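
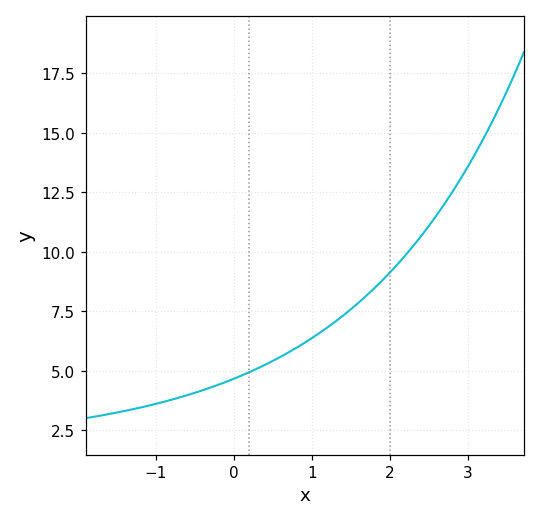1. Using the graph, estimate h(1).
6.38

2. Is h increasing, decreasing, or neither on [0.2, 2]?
increasing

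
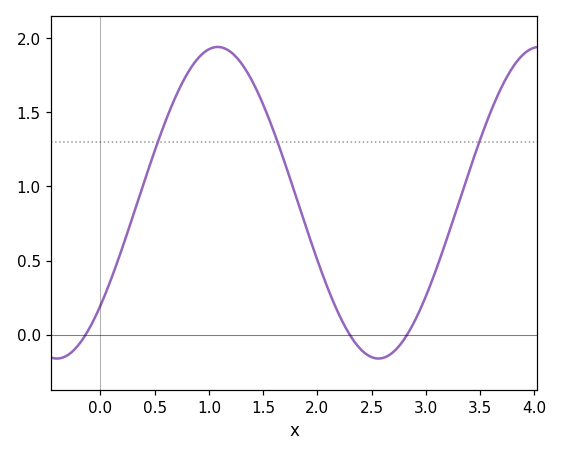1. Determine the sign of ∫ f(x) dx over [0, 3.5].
positive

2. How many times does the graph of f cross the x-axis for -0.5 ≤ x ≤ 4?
3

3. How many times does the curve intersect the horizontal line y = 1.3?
3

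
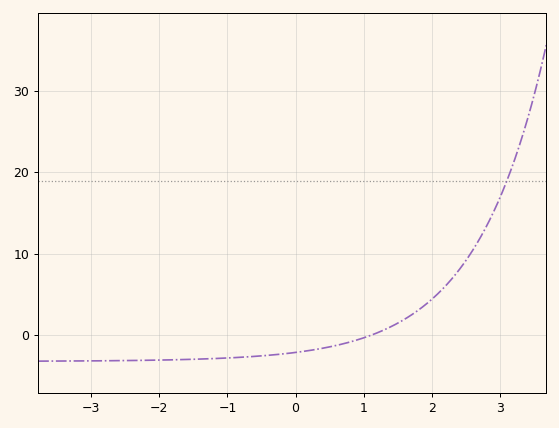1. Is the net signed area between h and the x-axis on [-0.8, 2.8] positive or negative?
positive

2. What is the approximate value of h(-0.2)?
-2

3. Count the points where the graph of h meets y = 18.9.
1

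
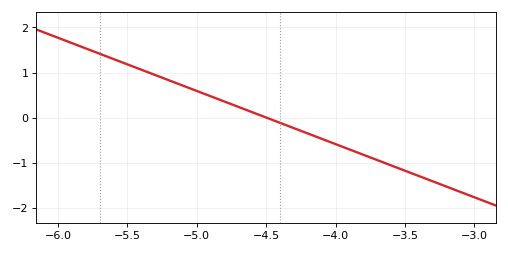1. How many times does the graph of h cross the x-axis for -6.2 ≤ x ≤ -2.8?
1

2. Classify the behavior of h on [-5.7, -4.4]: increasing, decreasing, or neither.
decreasing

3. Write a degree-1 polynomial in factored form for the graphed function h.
y = -1.18(x + 4.5)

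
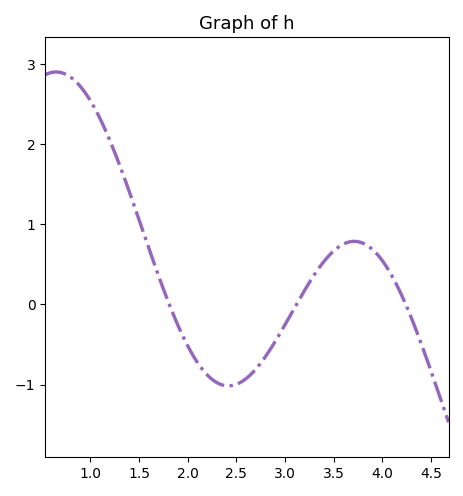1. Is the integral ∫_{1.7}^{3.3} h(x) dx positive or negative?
negative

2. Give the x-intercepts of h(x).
1.8, 3.1, 4.2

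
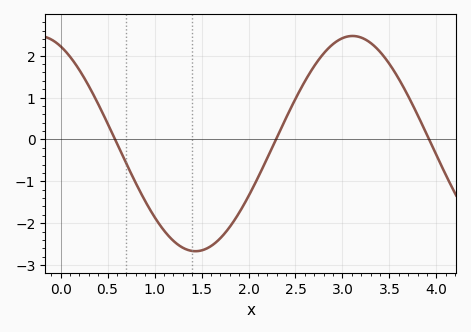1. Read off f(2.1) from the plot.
-0.9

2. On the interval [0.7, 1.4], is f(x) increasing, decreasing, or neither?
decreasing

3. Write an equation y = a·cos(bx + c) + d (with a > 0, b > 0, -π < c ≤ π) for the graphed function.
y = 2.57cos(1.9x + 0.44) - 0.1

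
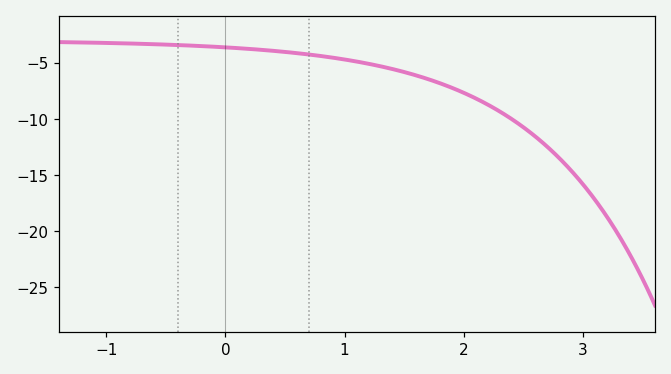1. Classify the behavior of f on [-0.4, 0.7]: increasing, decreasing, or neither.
decreasing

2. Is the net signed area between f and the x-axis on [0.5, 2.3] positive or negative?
negative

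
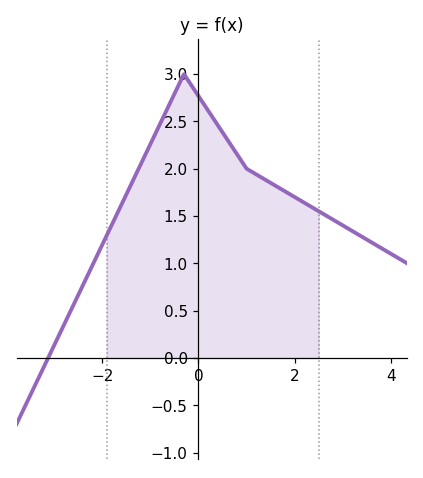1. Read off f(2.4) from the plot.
1.6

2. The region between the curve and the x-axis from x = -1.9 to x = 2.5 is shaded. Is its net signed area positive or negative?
positive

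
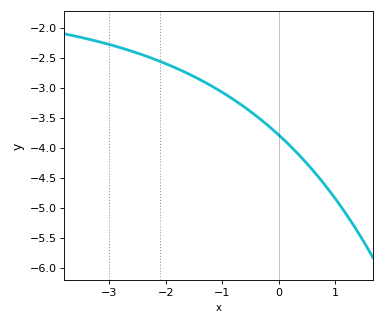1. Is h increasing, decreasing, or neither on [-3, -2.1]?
decreasing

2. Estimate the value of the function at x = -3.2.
-2.23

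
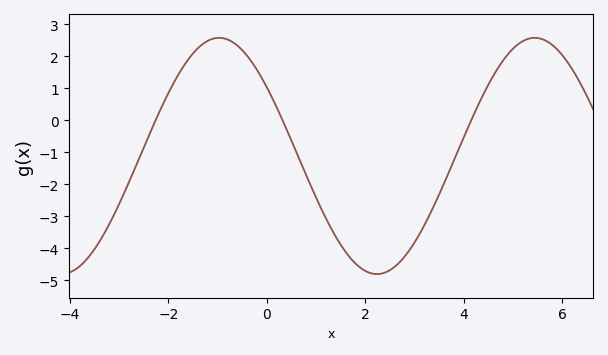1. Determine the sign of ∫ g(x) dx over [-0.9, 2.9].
negative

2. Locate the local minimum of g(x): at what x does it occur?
2.24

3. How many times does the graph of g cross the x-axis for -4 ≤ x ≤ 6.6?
3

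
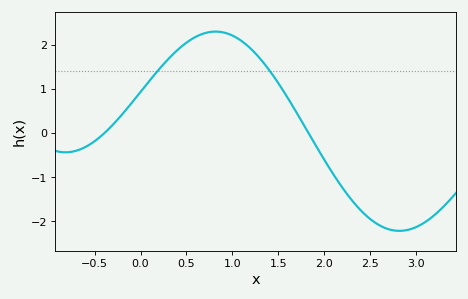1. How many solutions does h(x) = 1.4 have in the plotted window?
2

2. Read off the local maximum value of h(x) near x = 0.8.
2.3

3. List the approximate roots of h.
-0.392, 1.83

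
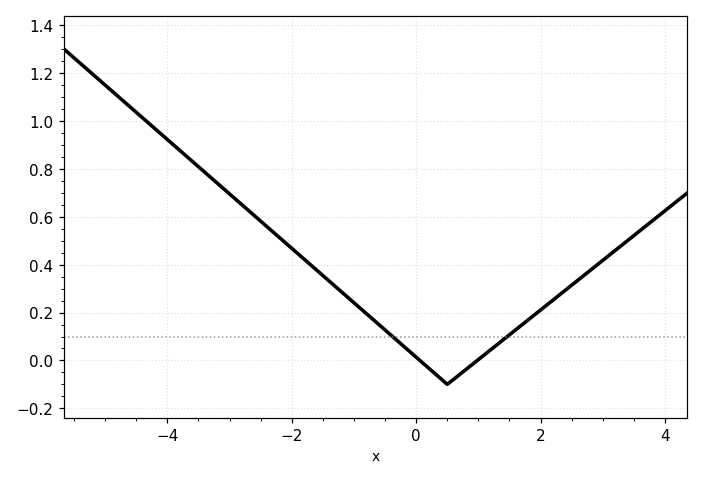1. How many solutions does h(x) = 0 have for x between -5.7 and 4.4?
2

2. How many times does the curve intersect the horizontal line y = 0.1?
2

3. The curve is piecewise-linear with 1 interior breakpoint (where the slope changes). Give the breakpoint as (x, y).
(0.5, -0.1)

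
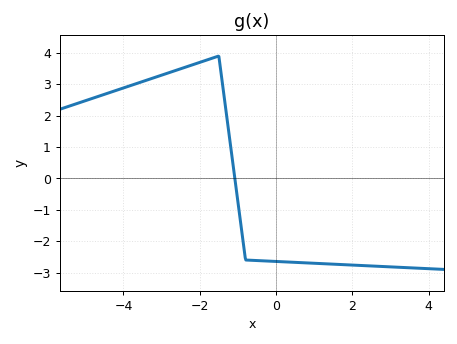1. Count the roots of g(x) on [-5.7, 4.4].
1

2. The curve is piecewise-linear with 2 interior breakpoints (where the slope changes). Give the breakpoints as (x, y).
(-1.5, 3.9); (-0.8, -2.6)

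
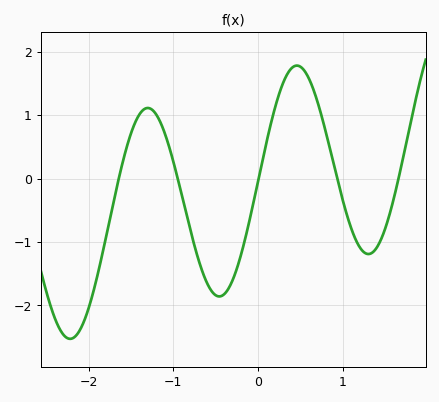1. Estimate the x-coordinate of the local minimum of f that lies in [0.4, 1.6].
1.3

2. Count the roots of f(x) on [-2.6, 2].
5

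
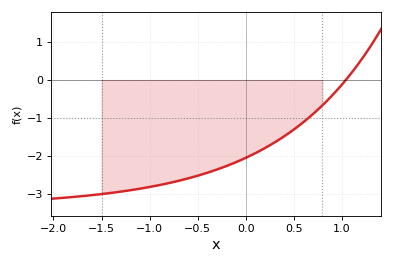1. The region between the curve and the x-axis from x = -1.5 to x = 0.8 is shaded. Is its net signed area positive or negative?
negative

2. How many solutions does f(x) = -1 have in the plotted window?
1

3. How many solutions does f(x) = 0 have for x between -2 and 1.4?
1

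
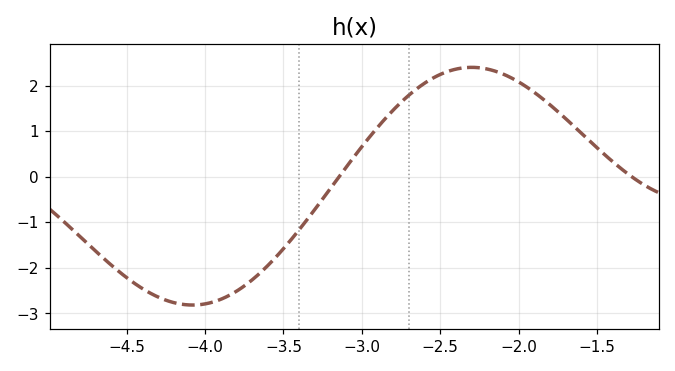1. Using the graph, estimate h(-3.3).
-0.7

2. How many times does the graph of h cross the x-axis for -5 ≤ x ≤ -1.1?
2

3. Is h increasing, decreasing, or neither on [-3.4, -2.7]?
increasing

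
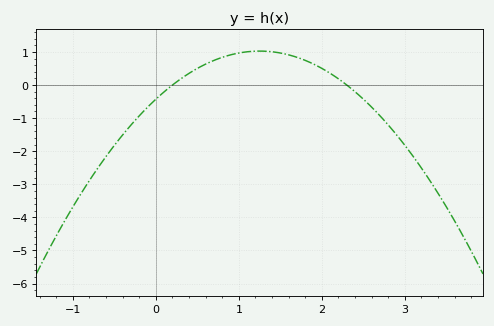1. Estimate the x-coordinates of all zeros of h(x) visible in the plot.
0.2, 2.3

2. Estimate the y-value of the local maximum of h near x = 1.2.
1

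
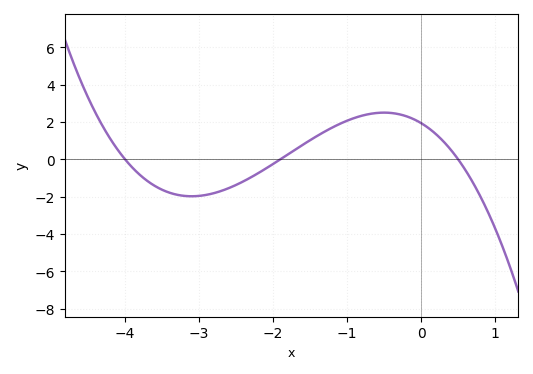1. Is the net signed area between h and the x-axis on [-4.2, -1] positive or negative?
negative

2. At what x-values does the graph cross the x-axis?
-4, -1.9, 0.5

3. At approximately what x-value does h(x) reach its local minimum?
-3.1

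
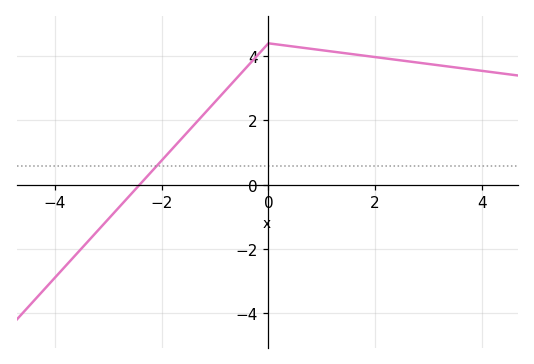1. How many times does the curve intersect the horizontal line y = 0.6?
1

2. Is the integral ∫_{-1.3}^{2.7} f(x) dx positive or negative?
positive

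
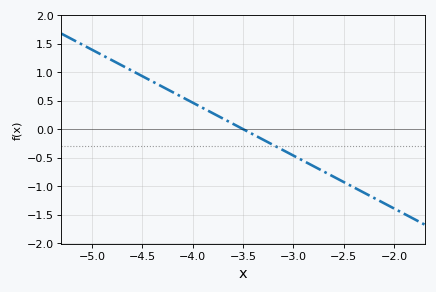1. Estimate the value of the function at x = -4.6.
1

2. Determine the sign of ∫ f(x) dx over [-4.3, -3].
positive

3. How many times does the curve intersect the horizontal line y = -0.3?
1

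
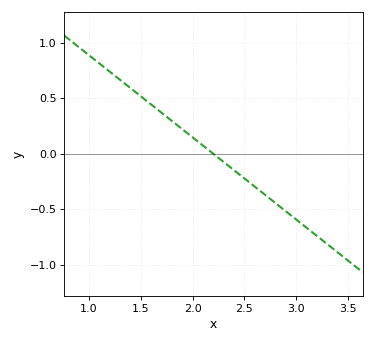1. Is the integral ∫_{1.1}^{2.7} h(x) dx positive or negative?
positive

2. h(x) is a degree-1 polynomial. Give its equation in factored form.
y = -0.74(x - 2.2)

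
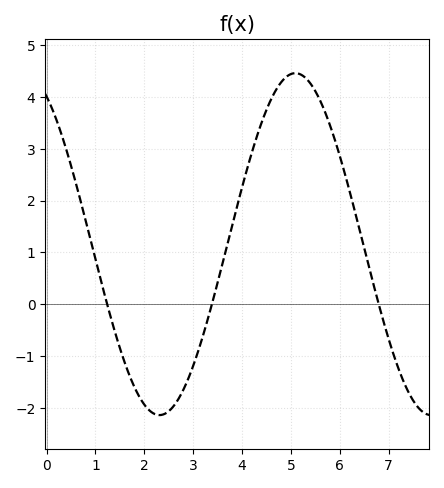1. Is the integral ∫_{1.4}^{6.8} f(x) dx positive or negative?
positive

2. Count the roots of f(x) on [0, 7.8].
3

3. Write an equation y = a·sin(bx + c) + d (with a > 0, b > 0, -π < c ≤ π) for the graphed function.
y = 3.3sin(1.13x + 2.1) + 1.16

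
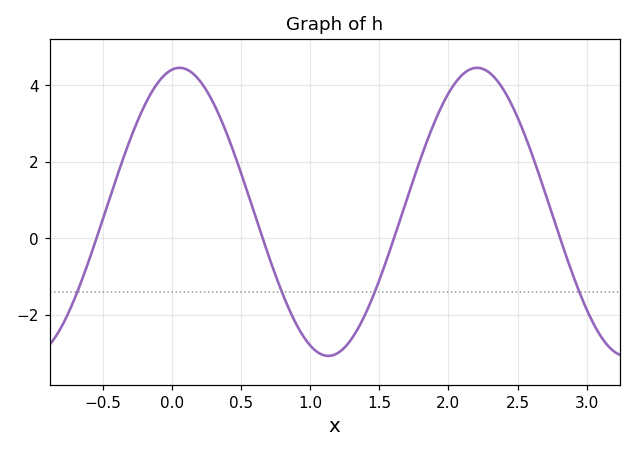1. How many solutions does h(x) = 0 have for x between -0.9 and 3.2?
4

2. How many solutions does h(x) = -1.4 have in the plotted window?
4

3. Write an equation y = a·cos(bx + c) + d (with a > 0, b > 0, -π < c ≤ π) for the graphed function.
y = 3.77cos(2.92x - 0.162) + 0.69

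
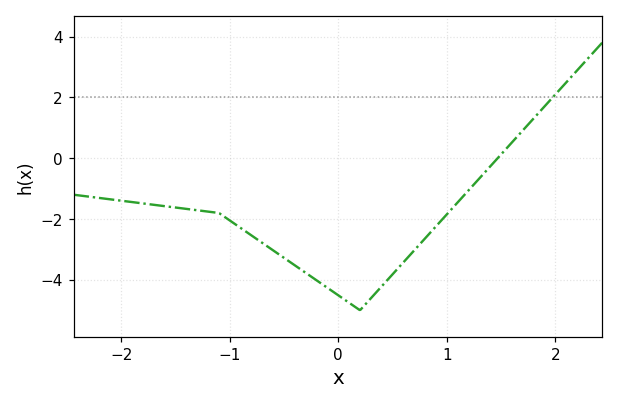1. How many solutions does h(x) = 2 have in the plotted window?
1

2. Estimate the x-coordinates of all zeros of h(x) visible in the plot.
1.5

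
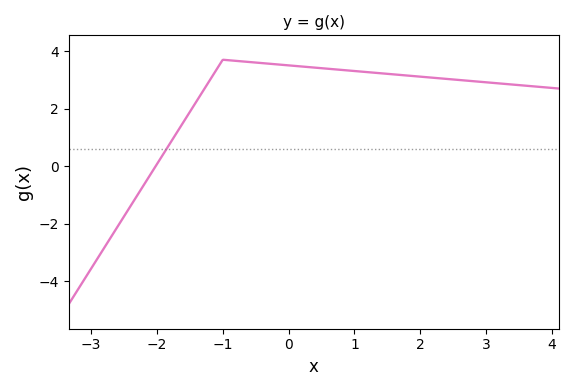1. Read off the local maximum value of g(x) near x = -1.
3.7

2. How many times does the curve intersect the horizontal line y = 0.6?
1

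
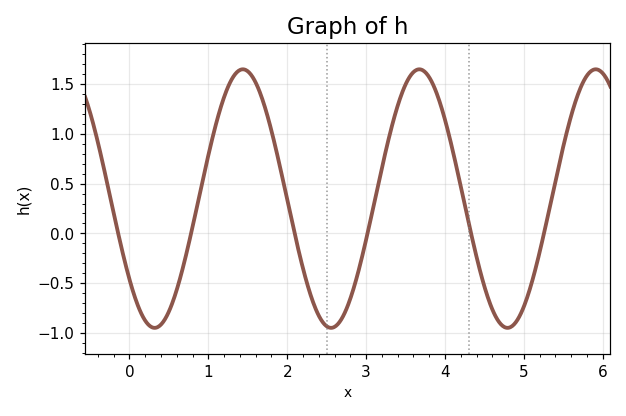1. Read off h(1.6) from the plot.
1.52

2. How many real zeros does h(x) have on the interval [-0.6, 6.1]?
6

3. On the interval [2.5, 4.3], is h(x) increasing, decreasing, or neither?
neither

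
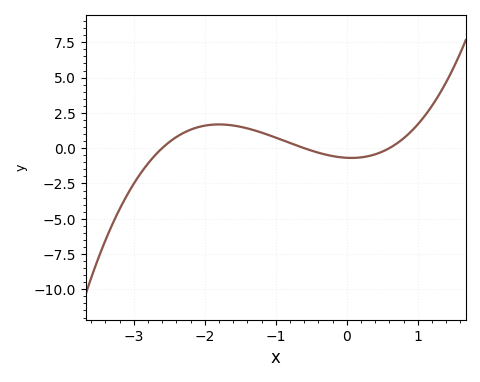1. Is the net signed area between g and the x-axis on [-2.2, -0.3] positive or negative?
positive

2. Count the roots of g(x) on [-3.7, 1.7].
3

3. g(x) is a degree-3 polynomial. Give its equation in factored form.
y = 0.73(x + 2.6)(x + 0.6)(x - 0.6)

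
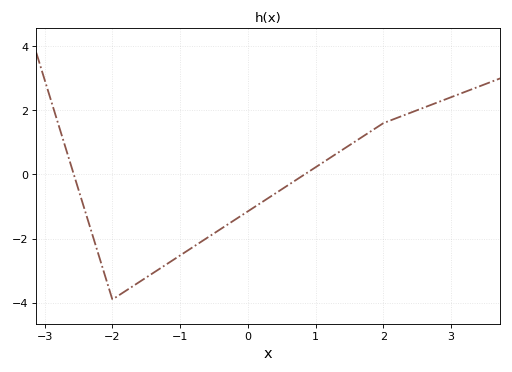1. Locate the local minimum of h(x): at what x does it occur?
-2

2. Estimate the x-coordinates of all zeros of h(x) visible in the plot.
-2.6, 0.8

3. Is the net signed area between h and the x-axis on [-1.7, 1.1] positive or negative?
negative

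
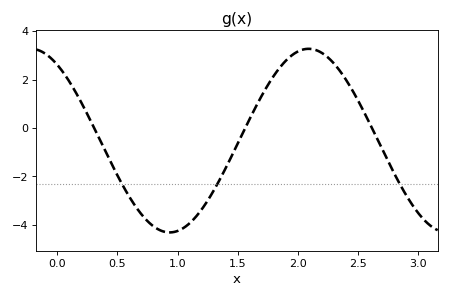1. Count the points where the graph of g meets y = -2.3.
3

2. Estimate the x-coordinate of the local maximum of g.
2.1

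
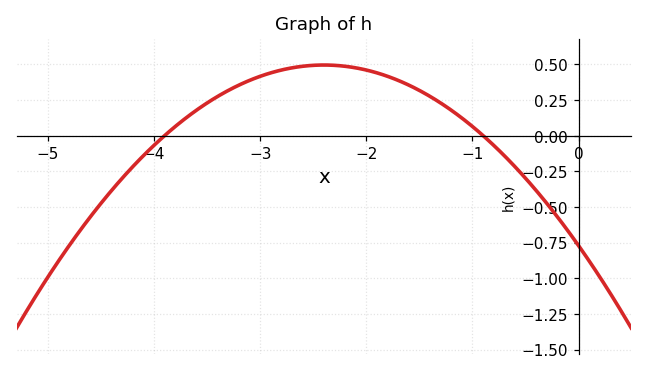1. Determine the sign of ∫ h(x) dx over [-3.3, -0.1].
positive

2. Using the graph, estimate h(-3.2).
0.354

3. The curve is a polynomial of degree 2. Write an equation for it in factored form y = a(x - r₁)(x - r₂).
y = -0.22(x + 3.9)(x + 0.9)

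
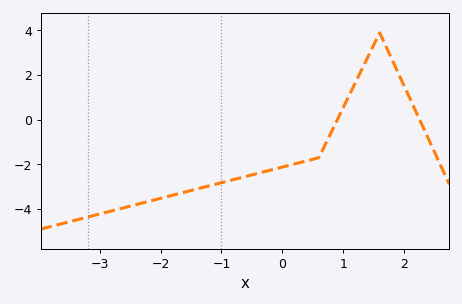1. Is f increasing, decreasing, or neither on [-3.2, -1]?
increasing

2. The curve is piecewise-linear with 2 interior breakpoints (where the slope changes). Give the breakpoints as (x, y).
(0.6, -1.7); (1.6, 3.9)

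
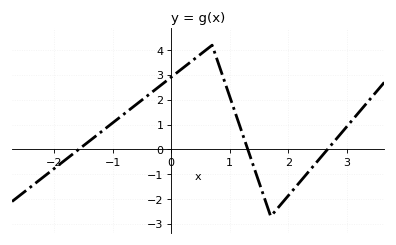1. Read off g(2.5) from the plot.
-0.473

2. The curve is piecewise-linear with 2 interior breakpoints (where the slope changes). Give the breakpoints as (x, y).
(0.7, 4.2); (1.7, -2.7)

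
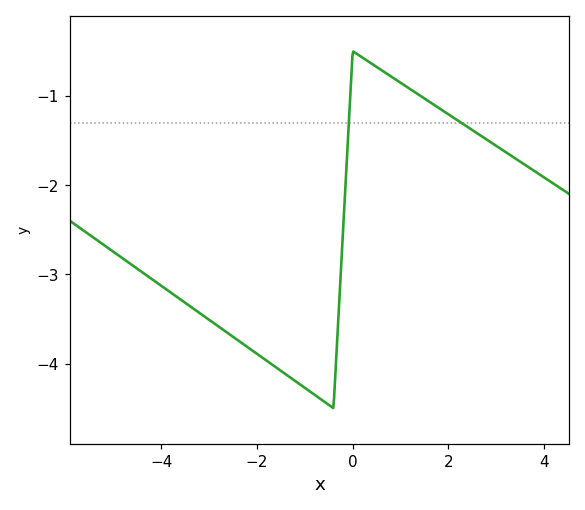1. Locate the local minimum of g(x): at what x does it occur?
-0.401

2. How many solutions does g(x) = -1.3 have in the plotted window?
2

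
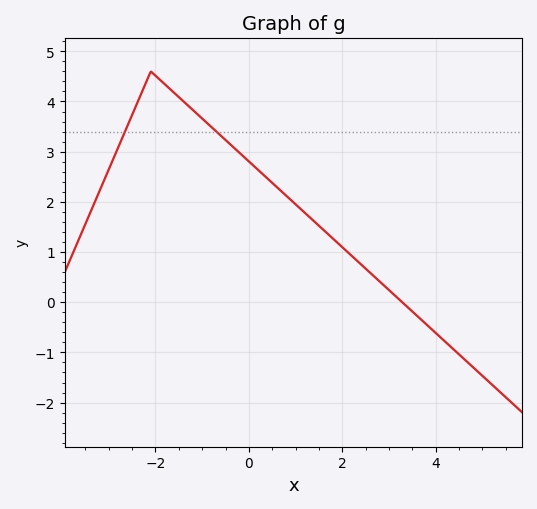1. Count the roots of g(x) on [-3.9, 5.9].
1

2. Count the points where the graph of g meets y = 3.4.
2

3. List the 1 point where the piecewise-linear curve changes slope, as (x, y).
(-2.1, 4.6)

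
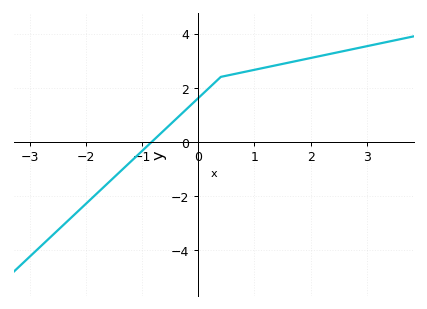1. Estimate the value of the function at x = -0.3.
1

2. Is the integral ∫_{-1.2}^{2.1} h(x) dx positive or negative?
positive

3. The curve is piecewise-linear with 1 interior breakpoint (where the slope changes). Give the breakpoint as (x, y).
(0.4, 2.4)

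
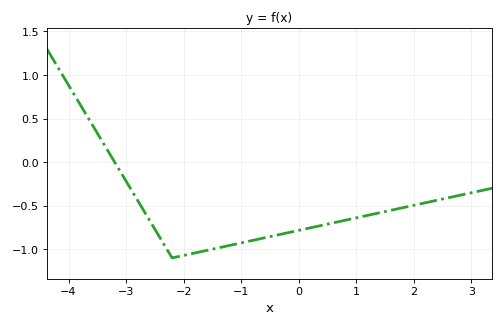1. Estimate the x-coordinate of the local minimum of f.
-2.2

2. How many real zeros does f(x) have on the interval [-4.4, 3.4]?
1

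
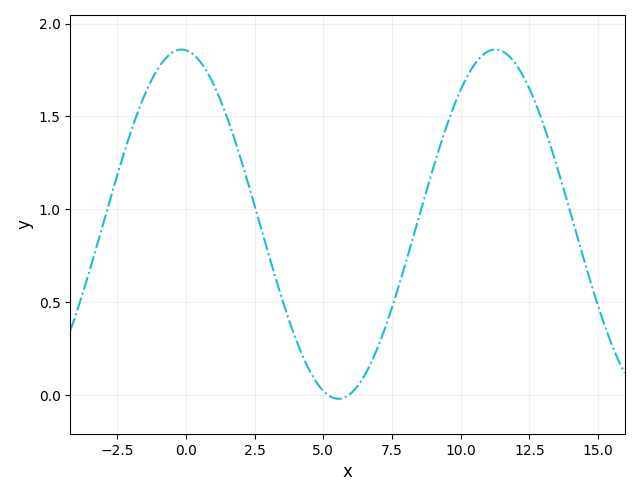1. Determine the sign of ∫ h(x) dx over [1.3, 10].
positive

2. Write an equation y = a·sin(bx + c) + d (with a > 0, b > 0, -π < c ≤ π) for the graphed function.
y = 0.94sin(0.55x + 1.66) + 0.92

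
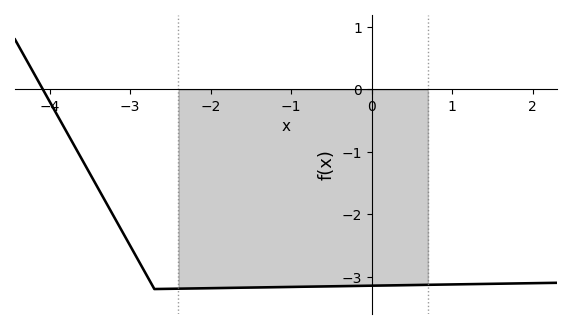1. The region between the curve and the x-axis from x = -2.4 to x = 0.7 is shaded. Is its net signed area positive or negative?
negative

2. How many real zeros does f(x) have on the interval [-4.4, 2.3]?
1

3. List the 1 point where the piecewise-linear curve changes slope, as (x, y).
(-2.7, -3.2)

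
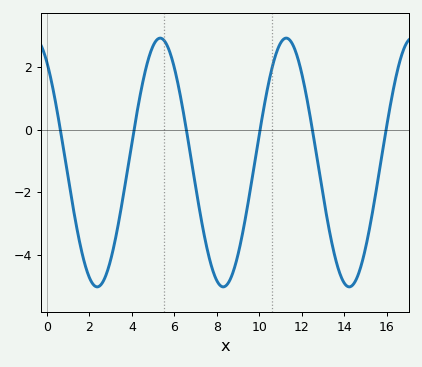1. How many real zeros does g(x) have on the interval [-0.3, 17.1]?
6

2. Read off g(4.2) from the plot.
0.391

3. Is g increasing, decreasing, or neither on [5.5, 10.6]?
neither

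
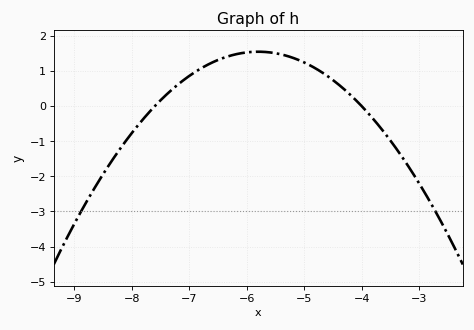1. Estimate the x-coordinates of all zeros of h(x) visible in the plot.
-7.6, -4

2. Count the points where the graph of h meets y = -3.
2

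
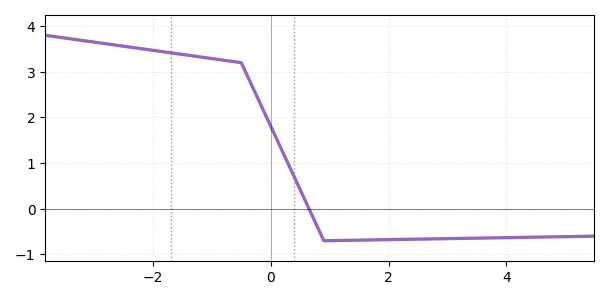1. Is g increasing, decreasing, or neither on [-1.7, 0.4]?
decreasing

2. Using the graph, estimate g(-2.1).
3.49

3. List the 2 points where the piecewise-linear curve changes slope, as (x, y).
(-0.5, 3.2); (0.9, -0.7)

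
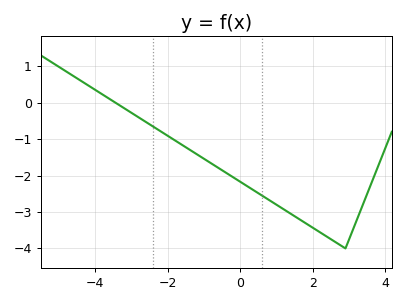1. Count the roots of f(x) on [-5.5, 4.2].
1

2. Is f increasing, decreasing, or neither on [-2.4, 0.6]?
decreasing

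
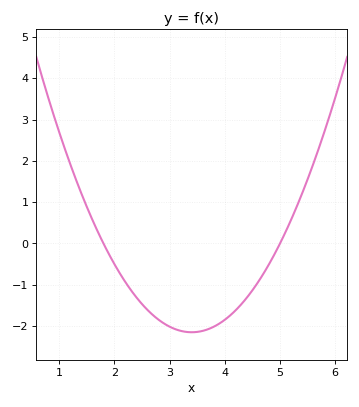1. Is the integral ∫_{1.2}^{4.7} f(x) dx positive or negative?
negative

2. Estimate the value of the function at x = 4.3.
-1.47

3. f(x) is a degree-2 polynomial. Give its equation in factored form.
y = 0.84(x - 1.8)(x - 5)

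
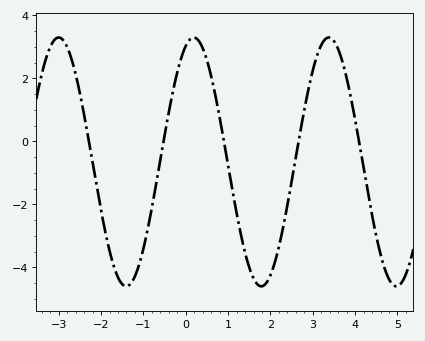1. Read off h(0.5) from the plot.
2.6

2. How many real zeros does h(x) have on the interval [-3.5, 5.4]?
5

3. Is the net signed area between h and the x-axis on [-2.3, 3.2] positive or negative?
negative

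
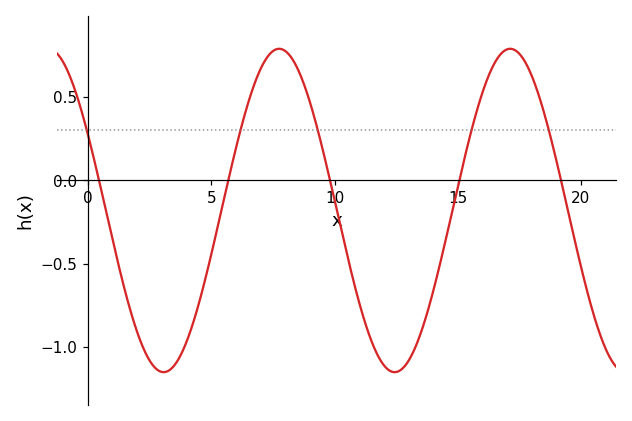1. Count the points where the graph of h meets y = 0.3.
5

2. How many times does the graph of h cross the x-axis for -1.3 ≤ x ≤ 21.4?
5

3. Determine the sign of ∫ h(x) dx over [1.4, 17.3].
negative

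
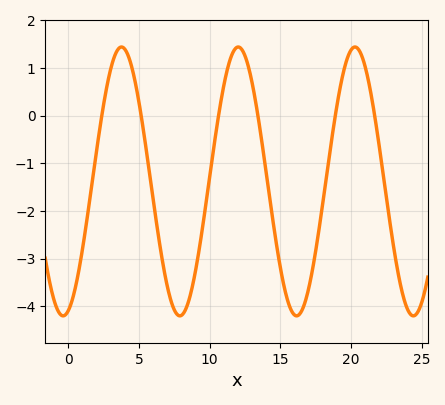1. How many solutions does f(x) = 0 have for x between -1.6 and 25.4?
6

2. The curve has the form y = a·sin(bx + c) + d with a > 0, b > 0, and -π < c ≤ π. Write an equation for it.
y = 2.82sin(0.76x - 1.28) - 1.38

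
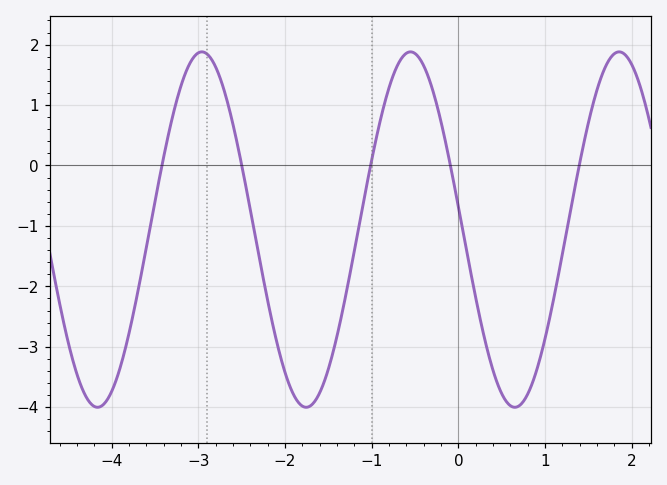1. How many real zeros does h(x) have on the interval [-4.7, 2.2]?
5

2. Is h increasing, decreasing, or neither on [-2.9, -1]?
neither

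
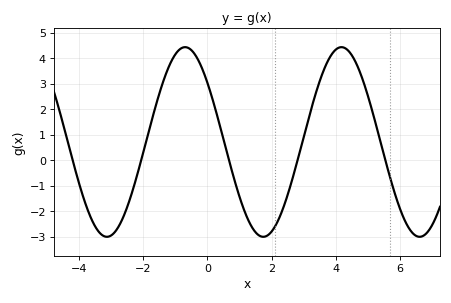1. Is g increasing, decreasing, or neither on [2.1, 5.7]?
neither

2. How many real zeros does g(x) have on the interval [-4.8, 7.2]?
5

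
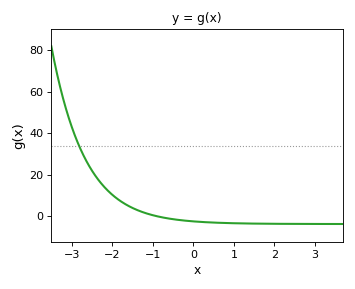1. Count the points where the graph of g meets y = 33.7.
1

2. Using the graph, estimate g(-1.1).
1.04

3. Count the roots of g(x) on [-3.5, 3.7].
1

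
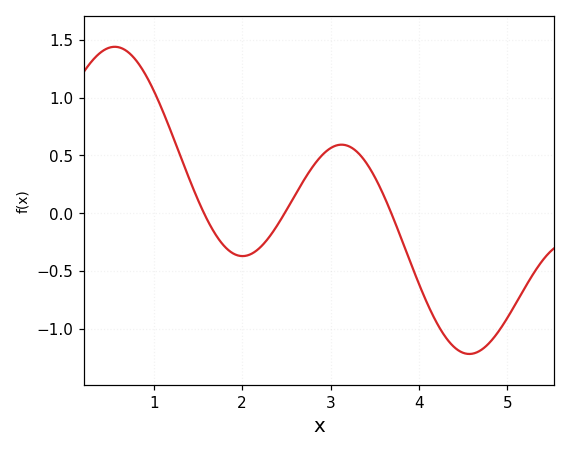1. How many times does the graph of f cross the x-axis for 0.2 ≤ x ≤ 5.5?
3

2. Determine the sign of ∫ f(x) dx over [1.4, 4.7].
negative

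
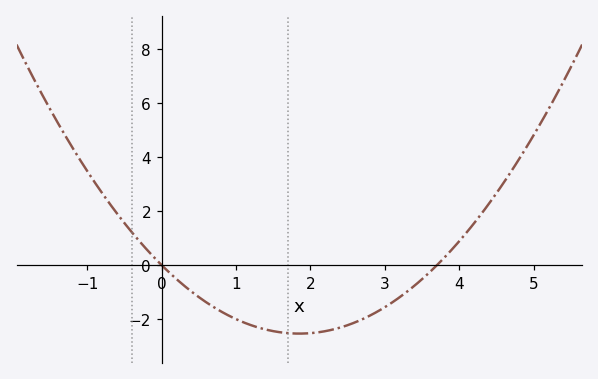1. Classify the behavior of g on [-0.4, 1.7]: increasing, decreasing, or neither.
decreasing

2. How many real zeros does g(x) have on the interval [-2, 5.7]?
2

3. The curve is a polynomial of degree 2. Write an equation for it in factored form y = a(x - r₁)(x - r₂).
y = 0.74(x - 0)(x - 3.7)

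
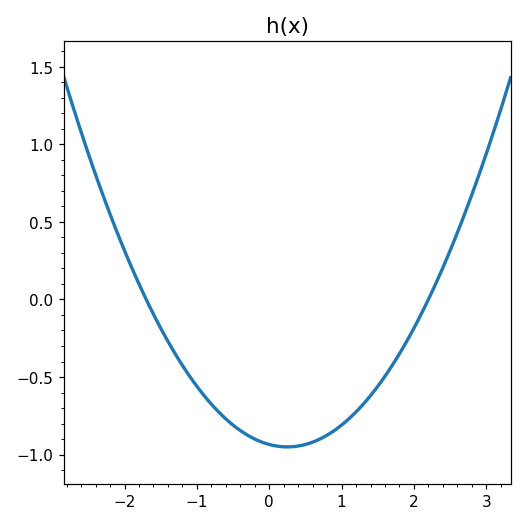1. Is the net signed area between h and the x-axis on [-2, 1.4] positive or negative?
negative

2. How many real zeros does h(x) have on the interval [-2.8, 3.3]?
2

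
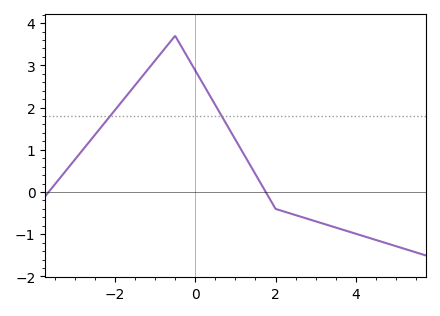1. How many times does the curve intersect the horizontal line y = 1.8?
2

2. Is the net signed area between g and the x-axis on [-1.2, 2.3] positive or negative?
positive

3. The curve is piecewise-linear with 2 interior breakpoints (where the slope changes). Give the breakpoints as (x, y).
(-0.5, 3.7); (2, -0.4)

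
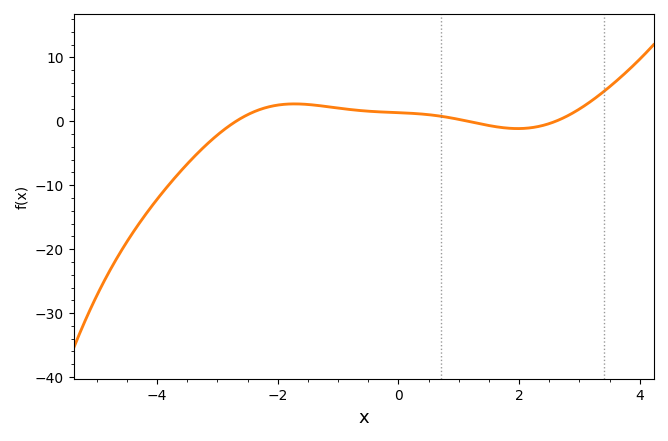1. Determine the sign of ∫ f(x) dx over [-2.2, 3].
positive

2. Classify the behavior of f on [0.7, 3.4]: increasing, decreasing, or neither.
neither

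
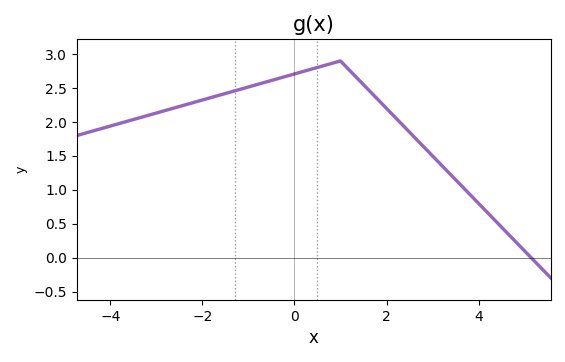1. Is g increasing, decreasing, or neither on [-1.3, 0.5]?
increasing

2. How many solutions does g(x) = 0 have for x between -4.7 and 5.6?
1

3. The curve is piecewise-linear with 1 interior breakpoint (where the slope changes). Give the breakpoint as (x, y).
(1, 2.9)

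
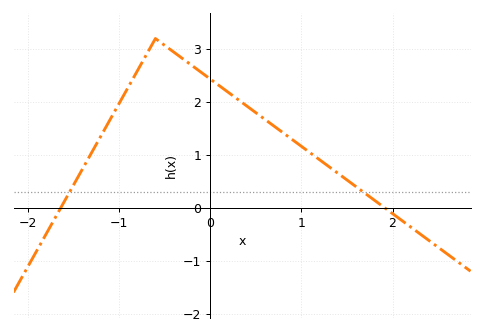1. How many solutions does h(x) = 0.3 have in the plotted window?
2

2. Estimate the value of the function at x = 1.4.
0.653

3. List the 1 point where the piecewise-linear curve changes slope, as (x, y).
(-0.6, 3.2)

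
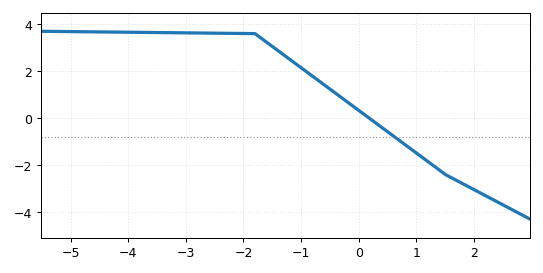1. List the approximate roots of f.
0.18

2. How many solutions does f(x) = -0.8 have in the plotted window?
1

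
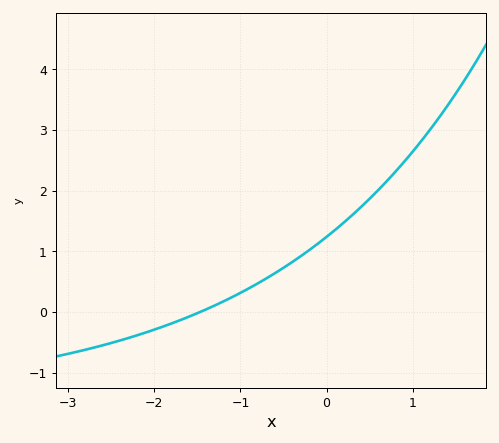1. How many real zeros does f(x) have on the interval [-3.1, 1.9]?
1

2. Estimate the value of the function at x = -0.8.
0.472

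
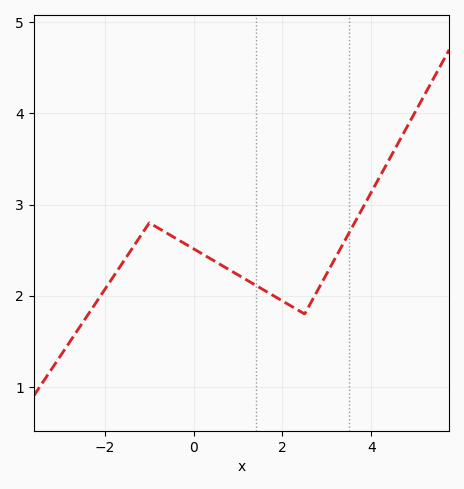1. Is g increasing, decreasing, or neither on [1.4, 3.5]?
neither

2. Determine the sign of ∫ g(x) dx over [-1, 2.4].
positive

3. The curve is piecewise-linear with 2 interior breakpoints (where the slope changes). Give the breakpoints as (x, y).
(-1, 2.8); (2.5, 1.8)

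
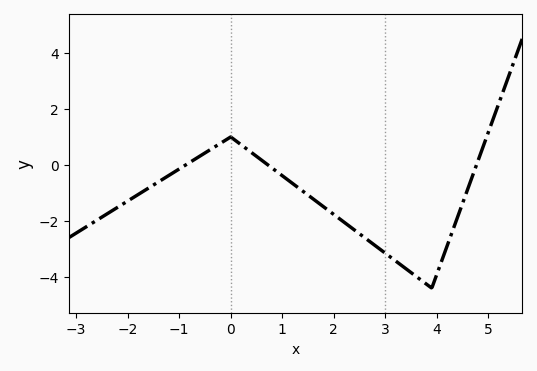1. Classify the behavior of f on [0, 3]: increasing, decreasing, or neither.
decreasing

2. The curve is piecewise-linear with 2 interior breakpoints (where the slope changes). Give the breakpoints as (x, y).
(0, 1); (3.9, -4.4)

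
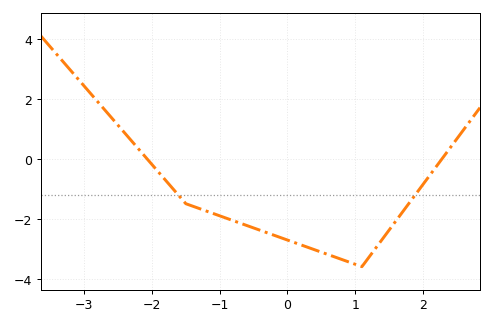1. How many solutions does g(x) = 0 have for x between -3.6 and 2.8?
2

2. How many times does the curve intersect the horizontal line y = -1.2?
2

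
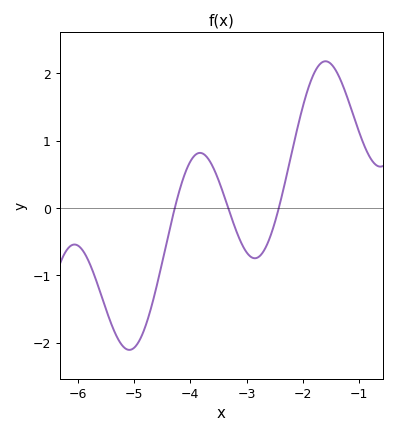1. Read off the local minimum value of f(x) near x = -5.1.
-2.1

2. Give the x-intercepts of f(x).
-4.3, -3.3, -2.4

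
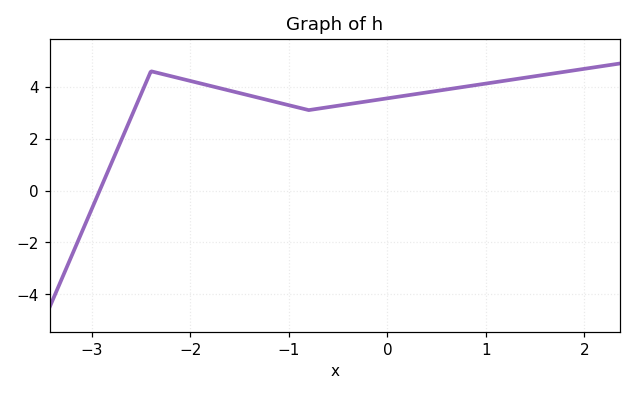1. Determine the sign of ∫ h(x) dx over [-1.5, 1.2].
positive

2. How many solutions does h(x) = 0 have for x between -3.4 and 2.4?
1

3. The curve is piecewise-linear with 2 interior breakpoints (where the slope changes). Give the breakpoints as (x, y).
(-2.4, 4.6); (-0.8, 3.1)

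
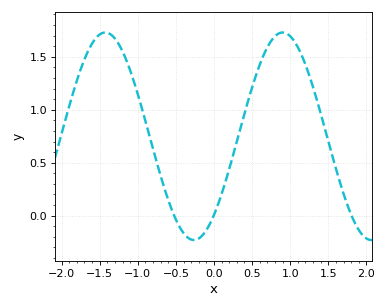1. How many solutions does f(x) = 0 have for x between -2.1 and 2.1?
3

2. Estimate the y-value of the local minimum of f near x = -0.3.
-0.25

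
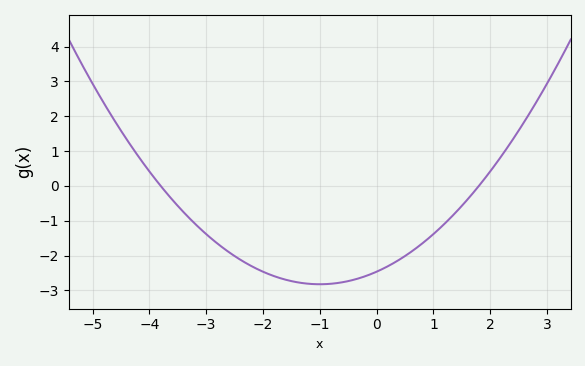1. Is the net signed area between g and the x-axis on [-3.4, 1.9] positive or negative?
negative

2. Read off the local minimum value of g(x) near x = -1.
-2.82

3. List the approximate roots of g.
-3.8, 1.8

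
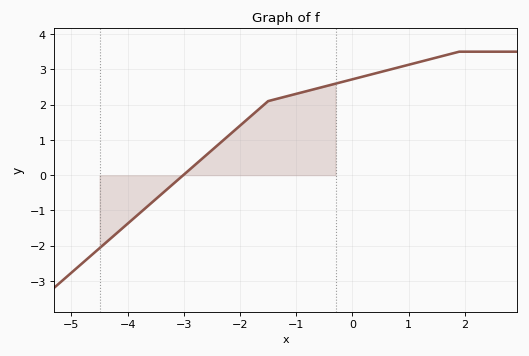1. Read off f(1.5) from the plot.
3.3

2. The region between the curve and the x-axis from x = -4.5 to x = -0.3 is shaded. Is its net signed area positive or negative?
positive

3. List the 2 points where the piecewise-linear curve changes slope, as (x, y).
(-1.5, 2.1); (1.9, 3.5)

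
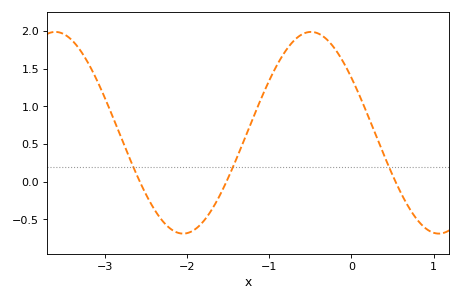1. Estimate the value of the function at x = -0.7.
1.87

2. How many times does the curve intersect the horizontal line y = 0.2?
3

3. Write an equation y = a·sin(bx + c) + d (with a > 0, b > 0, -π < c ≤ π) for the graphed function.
y = 1.34sin(2.02x + 2.56) + 0.65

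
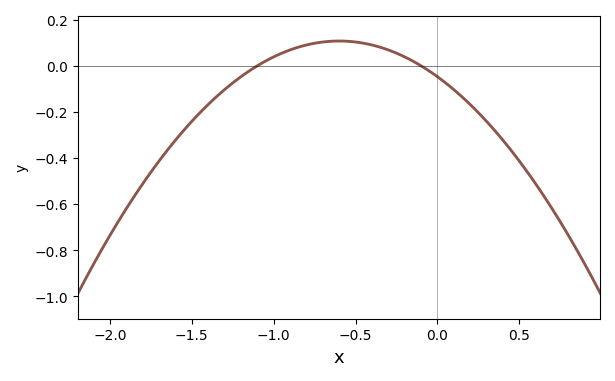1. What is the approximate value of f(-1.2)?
-0.04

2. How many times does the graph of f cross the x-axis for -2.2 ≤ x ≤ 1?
2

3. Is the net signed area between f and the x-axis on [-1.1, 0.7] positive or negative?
negative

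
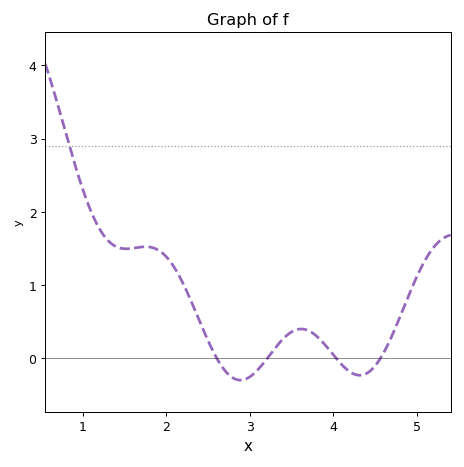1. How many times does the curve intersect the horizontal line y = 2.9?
1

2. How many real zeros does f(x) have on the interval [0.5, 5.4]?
4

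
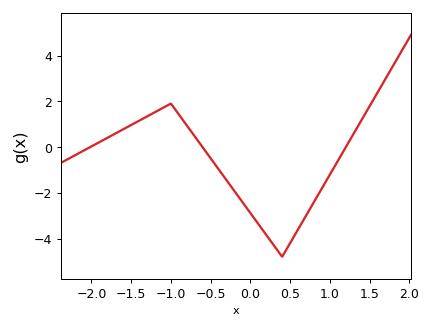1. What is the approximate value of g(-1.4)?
1.2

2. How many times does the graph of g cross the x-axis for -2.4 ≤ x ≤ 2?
3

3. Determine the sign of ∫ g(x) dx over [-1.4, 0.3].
negative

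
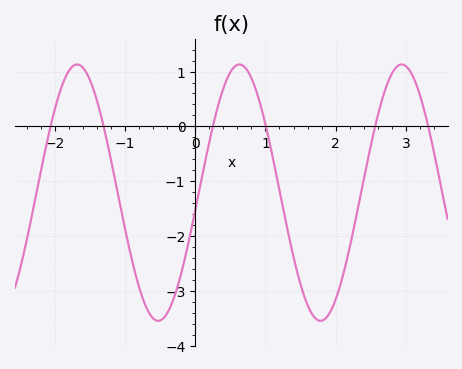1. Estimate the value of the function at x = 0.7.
1.1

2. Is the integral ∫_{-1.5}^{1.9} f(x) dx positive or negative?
negative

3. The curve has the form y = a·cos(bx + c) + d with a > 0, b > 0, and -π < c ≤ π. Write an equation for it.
y = 2.34cos(2.7x - 1.7) - 1.21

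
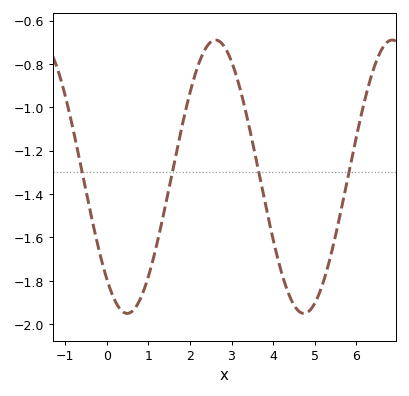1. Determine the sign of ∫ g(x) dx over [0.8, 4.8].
negative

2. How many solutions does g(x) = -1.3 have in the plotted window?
4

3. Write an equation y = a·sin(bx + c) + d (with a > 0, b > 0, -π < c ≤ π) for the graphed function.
y = 0.63sin(1.5x - 2.3) - 1.32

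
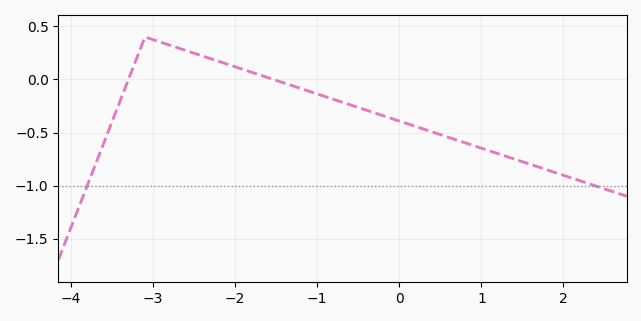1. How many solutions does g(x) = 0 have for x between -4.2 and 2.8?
2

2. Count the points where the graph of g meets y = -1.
2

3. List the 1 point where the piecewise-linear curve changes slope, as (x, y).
(-3.1, 0.4)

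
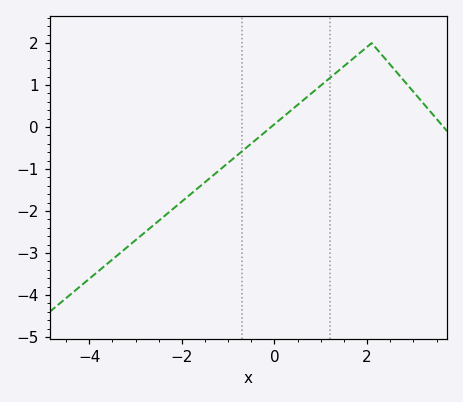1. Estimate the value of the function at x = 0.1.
0.2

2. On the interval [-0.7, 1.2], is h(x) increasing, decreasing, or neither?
increasing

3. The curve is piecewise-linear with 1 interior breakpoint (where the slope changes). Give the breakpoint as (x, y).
(2.1, 2)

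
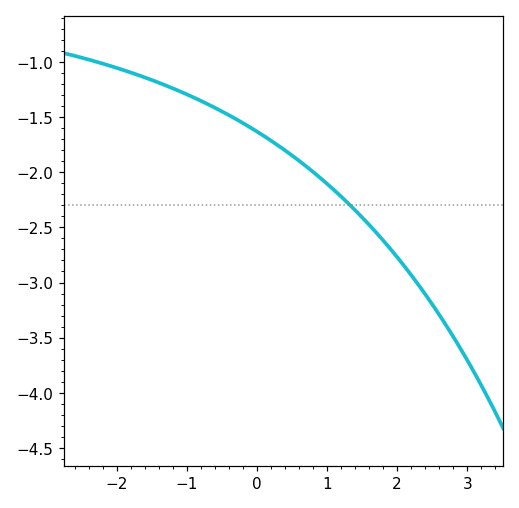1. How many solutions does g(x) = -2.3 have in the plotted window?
1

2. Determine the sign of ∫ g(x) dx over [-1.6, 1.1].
negative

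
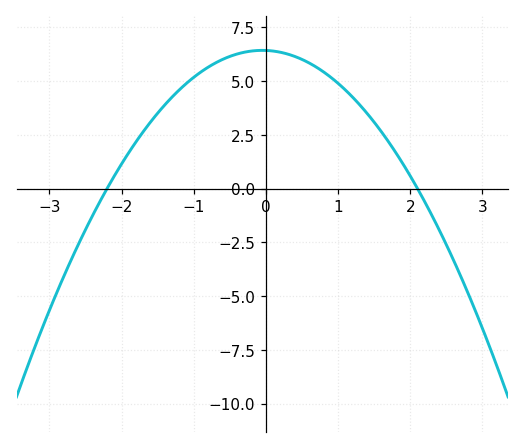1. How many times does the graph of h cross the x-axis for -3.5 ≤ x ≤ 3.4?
2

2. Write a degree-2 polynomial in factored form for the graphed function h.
y = -1.39(x + 2.2)(x - 2.1)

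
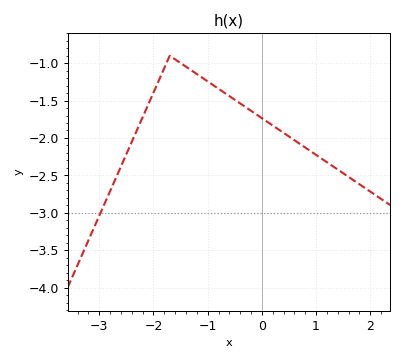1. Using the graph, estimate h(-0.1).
-1.7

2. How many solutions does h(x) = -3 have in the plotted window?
1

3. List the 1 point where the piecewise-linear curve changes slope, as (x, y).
(-1.7, -0.9)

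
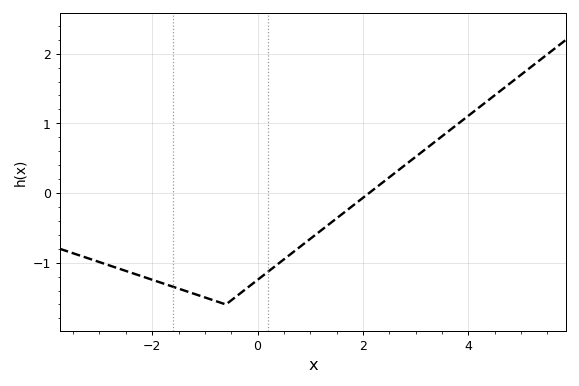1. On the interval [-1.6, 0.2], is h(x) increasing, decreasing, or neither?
neither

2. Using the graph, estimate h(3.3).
0.696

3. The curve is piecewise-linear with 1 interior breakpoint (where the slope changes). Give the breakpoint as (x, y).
(-0.6, -1.6)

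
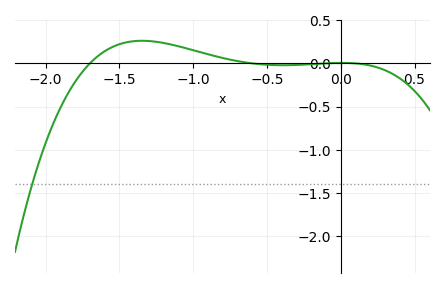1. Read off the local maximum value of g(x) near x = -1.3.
0.262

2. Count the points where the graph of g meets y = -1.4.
1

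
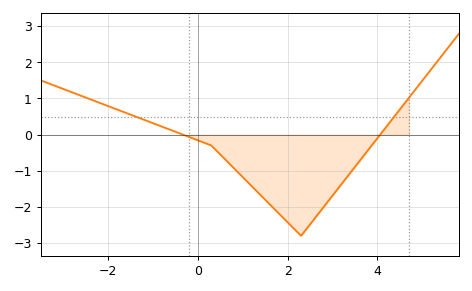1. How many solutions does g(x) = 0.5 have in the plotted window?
2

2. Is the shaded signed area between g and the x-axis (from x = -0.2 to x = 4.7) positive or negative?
negative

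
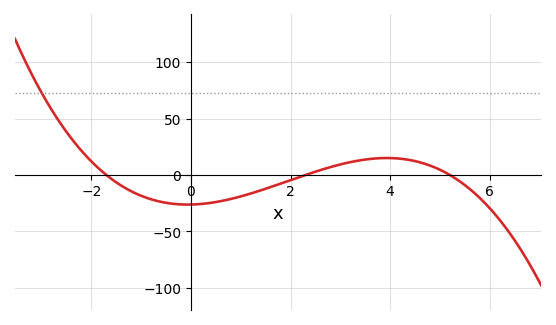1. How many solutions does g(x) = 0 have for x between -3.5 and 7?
3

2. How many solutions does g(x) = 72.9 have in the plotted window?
1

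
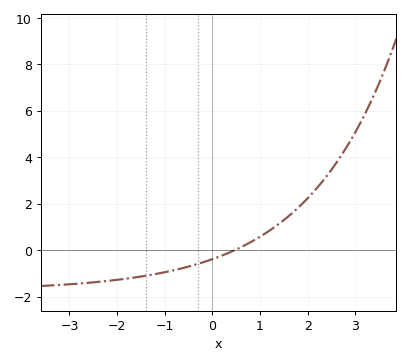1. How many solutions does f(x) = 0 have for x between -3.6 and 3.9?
1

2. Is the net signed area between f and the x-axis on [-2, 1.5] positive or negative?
negative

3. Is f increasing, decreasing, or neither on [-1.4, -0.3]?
increasing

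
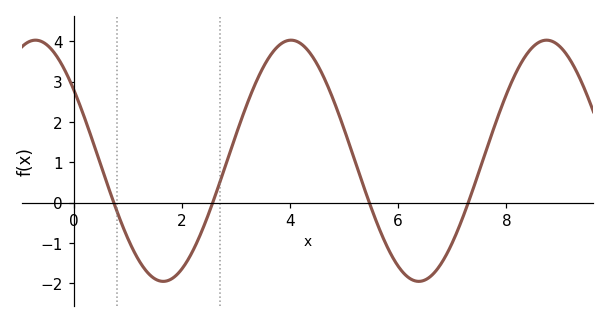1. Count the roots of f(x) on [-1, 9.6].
4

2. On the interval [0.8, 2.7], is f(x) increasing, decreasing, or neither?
neither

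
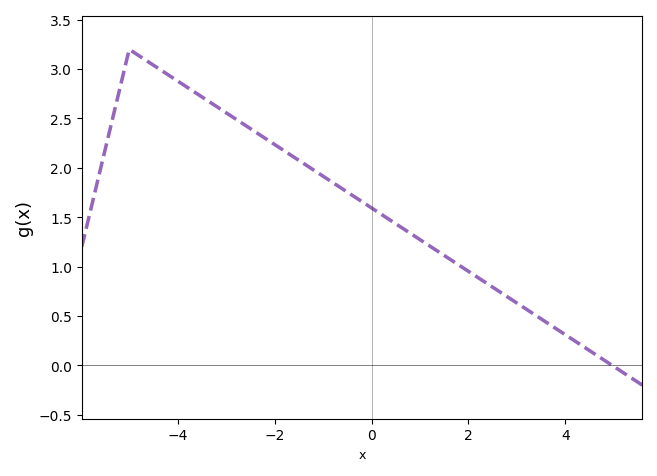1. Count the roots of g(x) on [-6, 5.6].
1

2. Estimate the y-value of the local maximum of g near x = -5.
3.2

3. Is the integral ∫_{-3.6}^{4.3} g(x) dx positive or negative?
positive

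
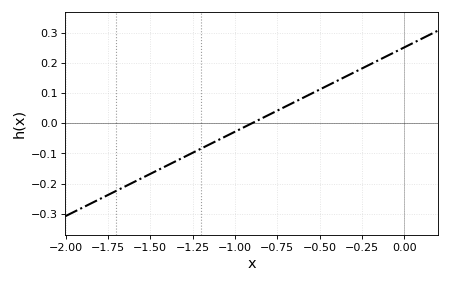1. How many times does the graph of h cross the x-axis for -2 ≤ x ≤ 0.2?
1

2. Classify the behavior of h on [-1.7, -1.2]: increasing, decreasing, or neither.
increasing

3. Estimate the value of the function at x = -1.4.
-0.14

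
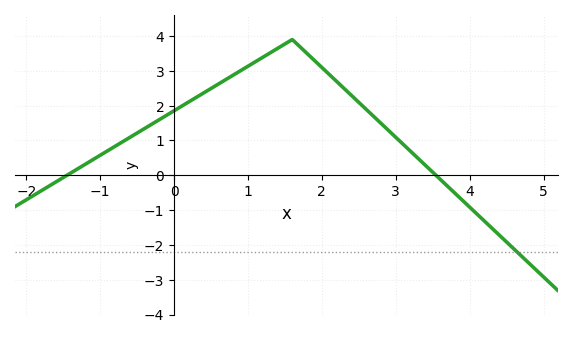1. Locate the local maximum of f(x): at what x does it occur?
1.6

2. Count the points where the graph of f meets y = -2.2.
1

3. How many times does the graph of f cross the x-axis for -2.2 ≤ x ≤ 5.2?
2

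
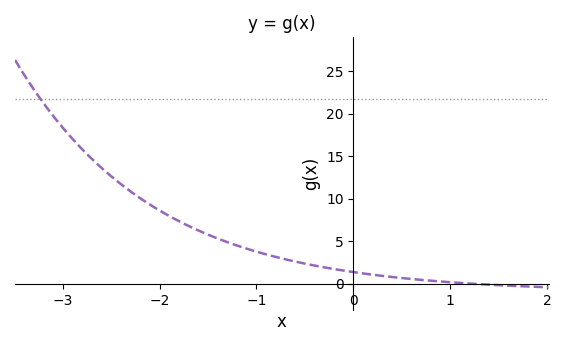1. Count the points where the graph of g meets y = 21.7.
1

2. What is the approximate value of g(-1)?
3.77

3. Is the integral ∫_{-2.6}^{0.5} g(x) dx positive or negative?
positive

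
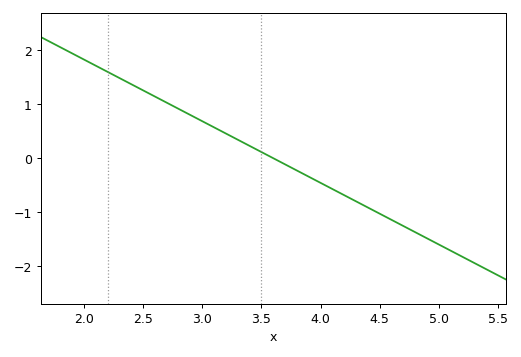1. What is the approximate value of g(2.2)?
1.6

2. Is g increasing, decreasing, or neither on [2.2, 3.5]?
decreasing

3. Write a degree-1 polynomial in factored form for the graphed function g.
y = -1.14(x - 3.6)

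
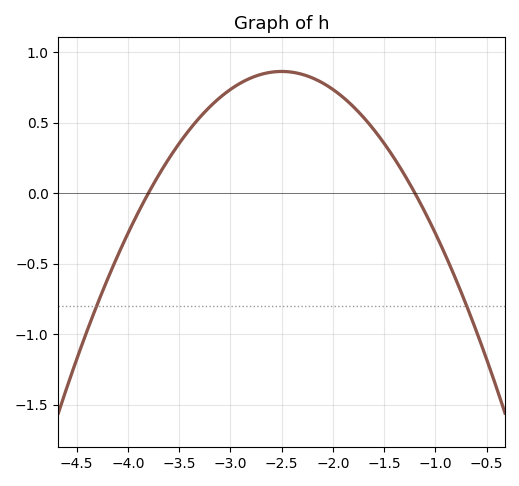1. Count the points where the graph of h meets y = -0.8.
2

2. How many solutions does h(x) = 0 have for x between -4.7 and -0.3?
2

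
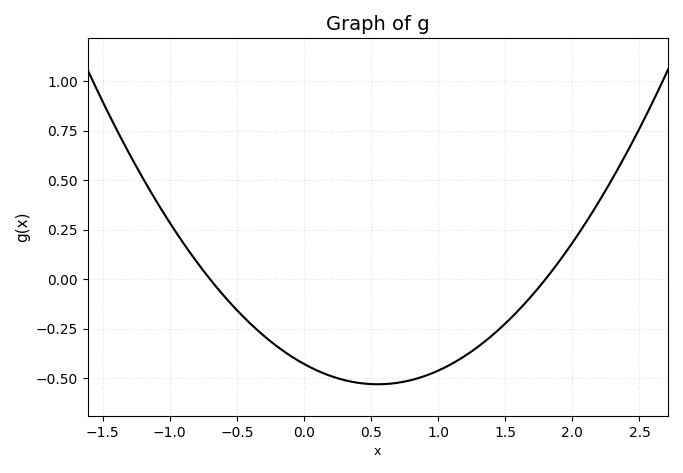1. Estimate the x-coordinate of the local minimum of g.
0.55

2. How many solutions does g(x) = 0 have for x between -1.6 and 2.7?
2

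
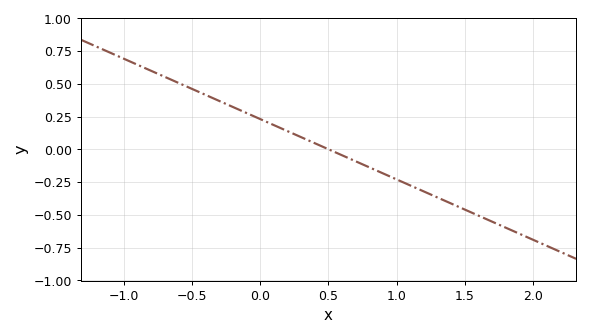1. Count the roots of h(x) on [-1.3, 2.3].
1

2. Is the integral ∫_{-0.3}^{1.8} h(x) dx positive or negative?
negative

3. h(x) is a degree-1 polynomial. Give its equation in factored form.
y = -0.46(x - 0.5)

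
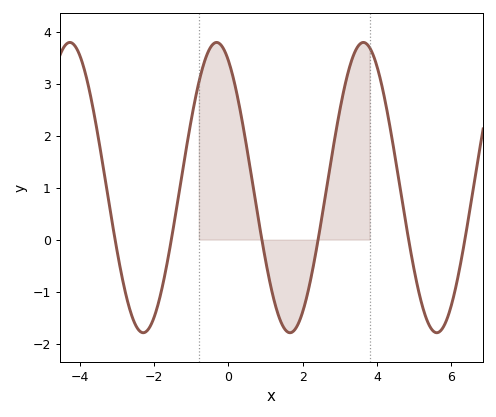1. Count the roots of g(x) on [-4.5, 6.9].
6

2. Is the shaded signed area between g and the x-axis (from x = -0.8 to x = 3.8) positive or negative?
positive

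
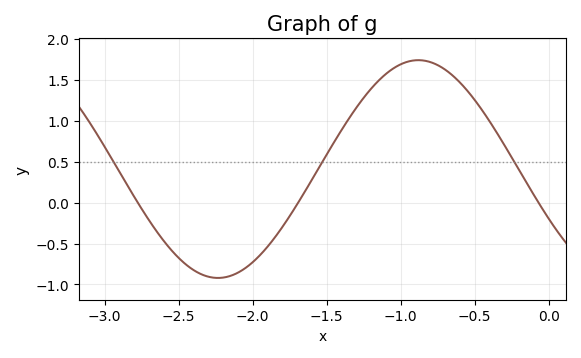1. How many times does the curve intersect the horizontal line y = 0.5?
3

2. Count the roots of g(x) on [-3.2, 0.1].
3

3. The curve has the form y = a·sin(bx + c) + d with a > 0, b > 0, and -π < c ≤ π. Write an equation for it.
y = 1.33sin(2.3x - 2.7) + 0.41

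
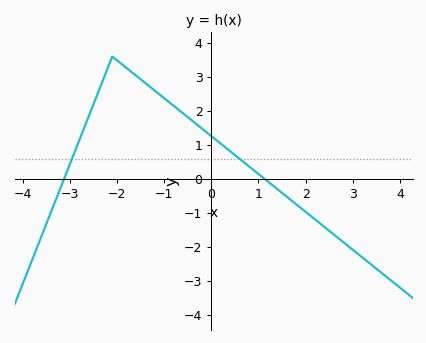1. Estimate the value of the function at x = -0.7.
2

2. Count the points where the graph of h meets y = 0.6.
2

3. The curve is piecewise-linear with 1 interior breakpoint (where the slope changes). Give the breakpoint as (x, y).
(-2.1, 3.6)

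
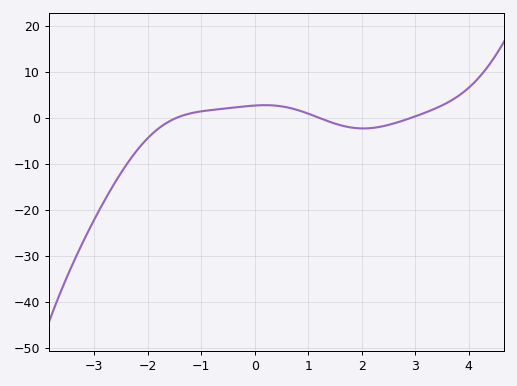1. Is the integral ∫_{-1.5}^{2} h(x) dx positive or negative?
positive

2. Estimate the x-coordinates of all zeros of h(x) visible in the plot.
-1.47, 1.21, 2.92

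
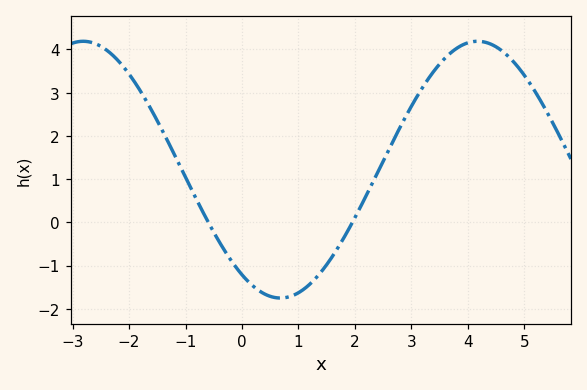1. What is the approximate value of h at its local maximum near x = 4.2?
4.19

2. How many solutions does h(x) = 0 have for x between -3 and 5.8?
2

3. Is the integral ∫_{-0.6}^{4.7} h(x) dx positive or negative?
positive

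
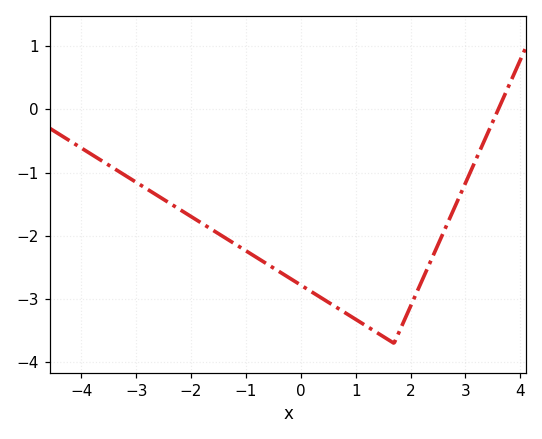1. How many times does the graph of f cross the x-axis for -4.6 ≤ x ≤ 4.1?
1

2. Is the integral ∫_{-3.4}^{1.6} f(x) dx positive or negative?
negative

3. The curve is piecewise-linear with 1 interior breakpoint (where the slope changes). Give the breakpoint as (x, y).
(1.7, -3.7)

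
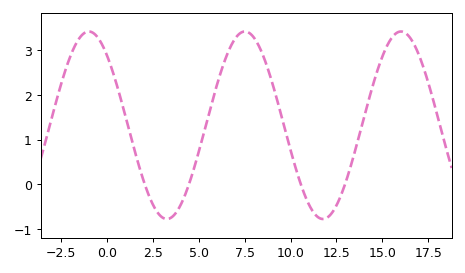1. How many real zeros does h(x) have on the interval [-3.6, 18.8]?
4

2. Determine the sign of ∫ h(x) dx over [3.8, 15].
positive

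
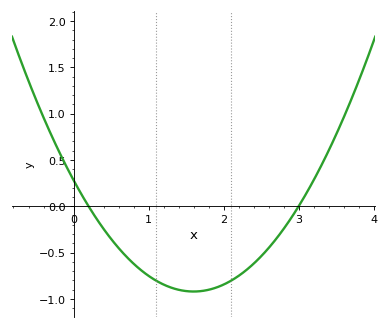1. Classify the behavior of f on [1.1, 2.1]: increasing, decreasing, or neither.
neither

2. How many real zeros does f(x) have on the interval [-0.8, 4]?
2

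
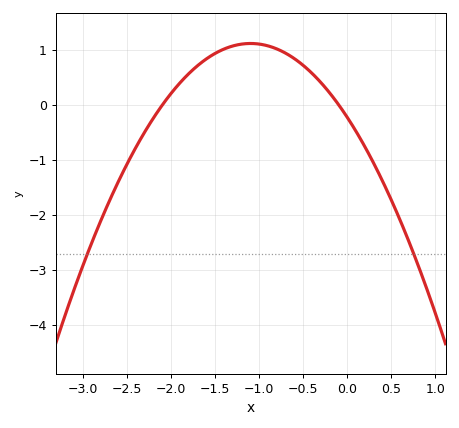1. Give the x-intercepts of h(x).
-2.1, -0.1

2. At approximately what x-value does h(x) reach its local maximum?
-1.1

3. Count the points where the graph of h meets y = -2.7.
2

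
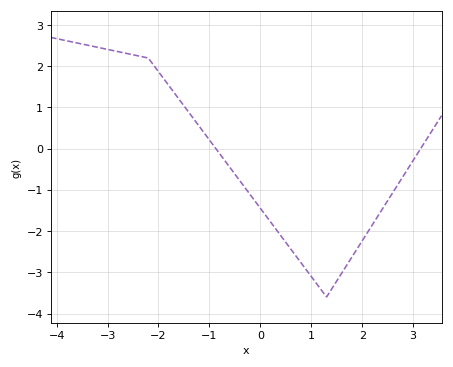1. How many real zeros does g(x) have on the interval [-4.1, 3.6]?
2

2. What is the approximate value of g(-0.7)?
-0.3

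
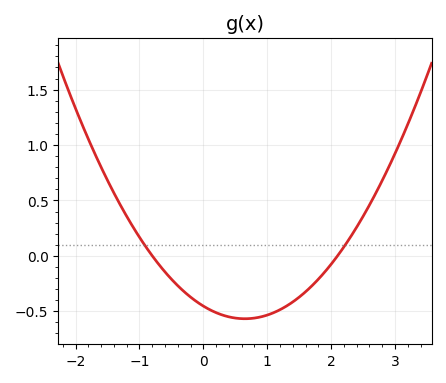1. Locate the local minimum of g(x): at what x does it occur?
0.7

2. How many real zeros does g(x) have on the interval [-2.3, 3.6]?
2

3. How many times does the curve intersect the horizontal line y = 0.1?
2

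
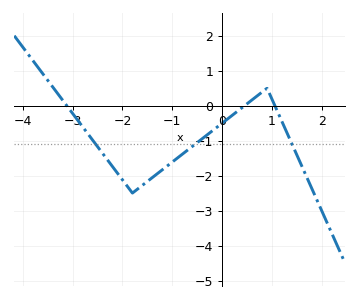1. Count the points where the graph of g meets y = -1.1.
3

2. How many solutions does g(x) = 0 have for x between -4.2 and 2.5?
3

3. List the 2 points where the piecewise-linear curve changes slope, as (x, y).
(-1.8, -2.5); (0.9, 0.5)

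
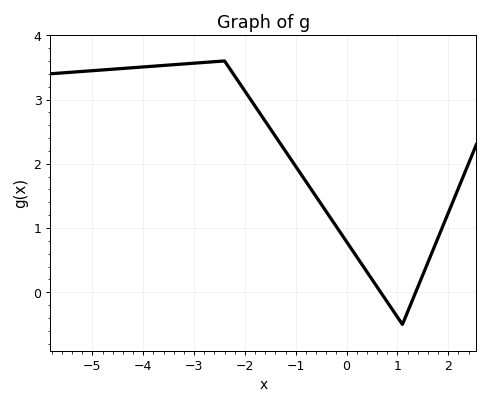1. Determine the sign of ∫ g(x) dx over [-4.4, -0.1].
positive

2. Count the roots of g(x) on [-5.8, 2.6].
2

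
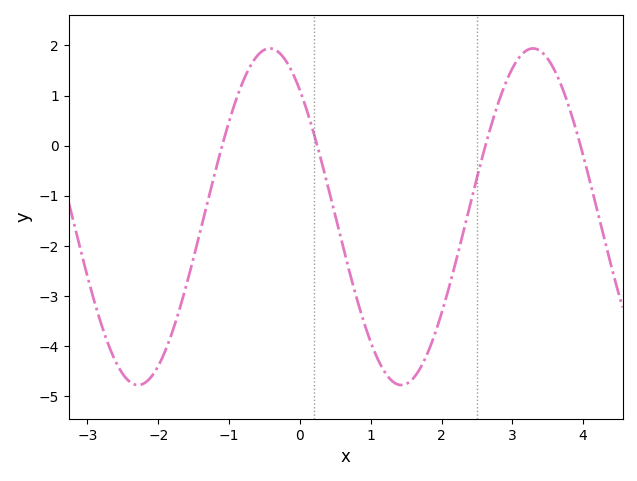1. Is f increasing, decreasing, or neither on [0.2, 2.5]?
neither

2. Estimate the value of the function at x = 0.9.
-3.51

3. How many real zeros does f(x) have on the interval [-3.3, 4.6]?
4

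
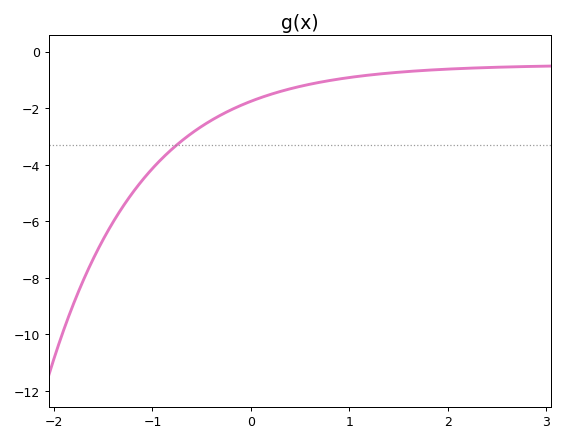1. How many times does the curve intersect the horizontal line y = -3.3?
1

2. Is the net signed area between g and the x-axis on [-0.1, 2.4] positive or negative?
negative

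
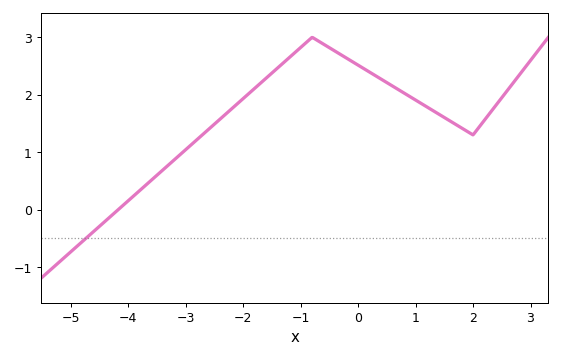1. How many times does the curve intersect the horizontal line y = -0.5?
1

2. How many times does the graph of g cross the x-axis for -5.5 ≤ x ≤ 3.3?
1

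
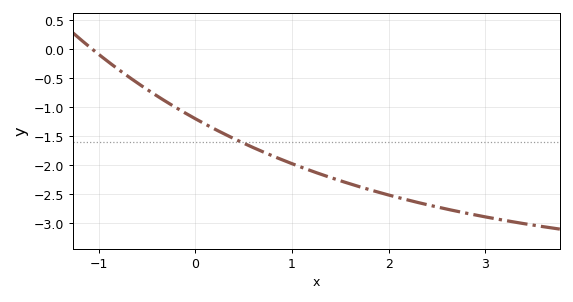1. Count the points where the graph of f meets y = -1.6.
1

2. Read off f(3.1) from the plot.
-2.9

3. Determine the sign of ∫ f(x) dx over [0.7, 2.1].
negative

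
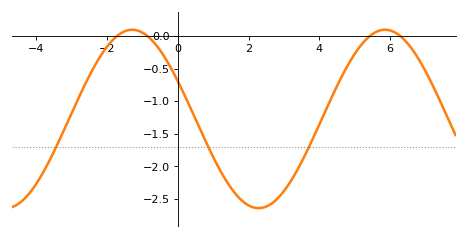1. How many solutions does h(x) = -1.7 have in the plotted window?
3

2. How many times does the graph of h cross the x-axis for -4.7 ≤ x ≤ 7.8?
4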